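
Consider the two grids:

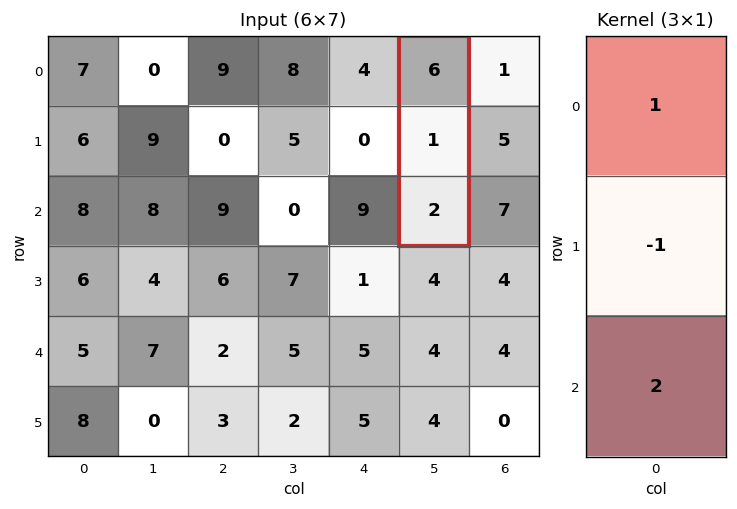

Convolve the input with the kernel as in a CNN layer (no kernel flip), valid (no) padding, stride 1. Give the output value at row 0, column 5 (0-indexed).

9

The receptive field on the input at this output position is [6 / 1 / 2]. Elementwise product with the kernel and sum: 6·1 + 1·-1 + 2·2.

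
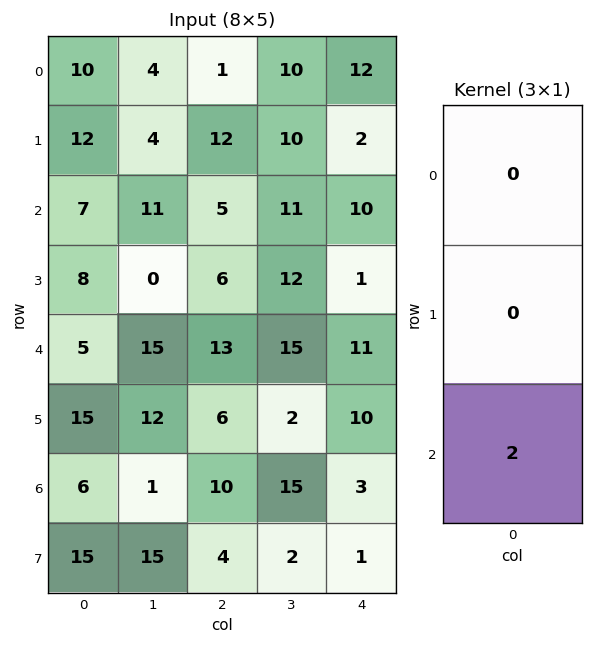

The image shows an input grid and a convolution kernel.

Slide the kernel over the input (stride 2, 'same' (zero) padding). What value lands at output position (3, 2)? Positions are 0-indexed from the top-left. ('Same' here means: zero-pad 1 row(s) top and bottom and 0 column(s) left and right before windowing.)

The receptive field on the zero-padded input at this output position is [10 / 3 / 1]. Elementwise product with the kernel and sum: 1·2.

2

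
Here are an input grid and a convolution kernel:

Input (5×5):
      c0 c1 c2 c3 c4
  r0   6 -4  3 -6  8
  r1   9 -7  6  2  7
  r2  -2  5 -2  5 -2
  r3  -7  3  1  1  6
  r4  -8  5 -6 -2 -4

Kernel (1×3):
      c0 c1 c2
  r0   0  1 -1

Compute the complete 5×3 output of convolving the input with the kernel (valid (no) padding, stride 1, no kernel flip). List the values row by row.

-7 9 -14
-13 4 -5
7 -7 7
2 0 -5
11 -4 2

Output[0,0]: The receptive field on the input at this output position is [6 -4 3]. Elementwise product with the kernel and sum: -4·1 + 3·-1.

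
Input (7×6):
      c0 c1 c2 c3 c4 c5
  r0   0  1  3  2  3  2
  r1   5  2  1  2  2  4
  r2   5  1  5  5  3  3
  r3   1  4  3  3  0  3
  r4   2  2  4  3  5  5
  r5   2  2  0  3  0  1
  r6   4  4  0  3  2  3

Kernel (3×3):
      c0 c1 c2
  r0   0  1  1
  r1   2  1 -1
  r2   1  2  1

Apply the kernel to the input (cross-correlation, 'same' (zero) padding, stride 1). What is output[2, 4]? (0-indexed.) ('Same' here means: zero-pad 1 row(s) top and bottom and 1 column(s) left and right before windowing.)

The receptive field on the zero-padded input at this output position is [2 2 4 / 5 3 3 / 3 0 3]. Elementwise product with the kernel and sum: 2·1 + 4·1 + 5·2 + 3·1 + 3·-1 + 3·1 + 0·2 + 3·1.

22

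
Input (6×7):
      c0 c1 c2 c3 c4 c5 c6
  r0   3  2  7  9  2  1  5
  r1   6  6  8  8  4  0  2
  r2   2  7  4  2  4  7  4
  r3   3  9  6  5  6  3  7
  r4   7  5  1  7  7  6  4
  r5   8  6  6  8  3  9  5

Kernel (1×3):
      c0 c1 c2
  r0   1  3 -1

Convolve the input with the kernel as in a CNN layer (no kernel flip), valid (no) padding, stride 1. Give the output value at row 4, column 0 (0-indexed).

21

The receptive field on the input at this output position is [7 5 1]. Elementwise product with the kernel and sum: 7·1 + 5·3 + 1·-1.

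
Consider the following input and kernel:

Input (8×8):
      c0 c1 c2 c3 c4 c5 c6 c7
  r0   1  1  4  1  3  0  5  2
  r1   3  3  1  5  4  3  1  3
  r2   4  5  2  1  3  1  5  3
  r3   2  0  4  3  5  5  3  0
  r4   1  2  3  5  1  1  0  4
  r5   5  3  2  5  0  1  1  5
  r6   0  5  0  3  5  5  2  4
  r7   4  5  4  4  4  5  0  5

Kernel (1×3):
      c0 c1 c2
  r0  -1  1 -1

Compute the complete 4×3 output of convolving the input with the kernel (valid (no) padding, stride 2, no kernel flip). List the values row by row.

-4 -6 -8
-1 -4 -7
-2 1 0
5 -2 -2

Output[0,0]: The receptive field on the input at this output position is [1 1 4]. Elementwise product with the kernel and sum: 1·-1 + 1·1 + 4·-1.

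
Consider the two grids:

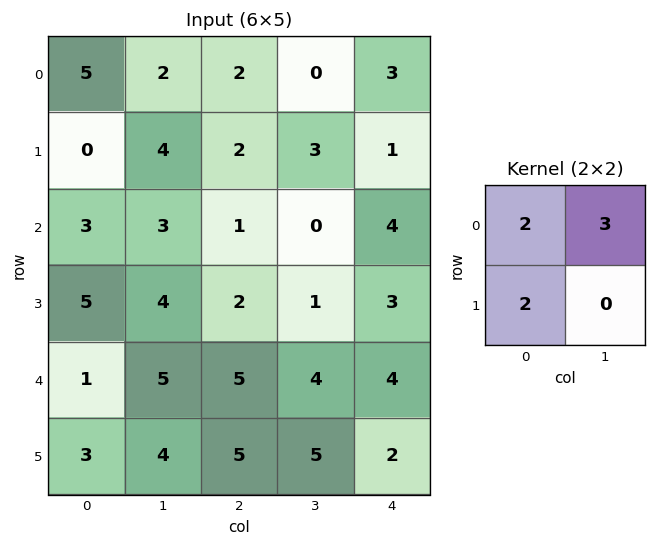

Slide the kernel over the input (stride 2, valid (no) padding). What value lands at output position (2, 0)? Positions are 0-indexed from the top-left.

The receptive field on the input at this output position is [1 5 / 3 4]. Elementwise product with the kernel and sum: 1·2 + 5·3 + 3·2.

23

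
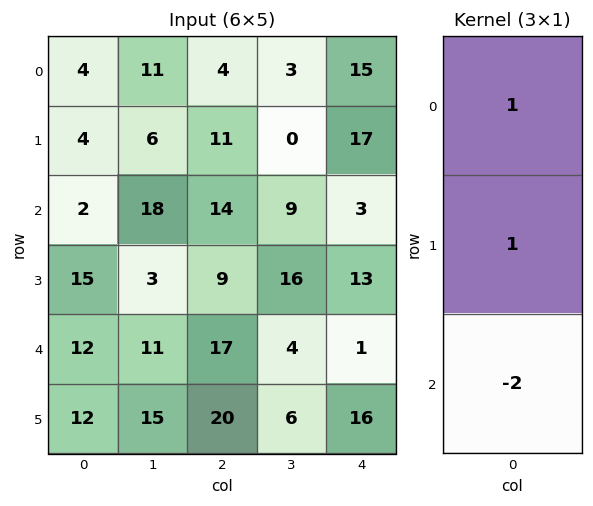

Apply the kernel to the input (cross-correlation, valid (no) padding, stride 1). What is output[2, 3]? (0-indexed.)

17

The receptive field on the input at this output position is [9 / 16 / 4]. Elementwise product with the kernel and sum: 9·1 + 16·1 + 4·-2.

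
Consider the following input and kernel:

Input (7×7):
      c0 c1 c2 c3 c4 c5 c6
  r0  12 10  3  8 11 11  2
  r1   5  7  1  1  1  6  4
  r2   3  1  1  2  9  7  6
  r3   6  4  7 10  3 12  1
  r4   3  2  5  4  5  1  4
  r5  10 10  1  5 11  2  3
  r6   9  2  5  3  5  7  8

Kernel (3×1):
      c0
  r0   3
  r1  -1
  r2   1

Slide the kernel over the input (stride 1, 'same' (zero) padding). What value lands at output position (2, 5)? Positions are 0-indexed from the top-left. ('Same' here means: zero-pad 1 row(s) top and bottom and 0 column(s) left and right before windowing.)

23

The receptive field on the zero-padded input at this output position is [6 / 7 / 12]. Elementwise product with the kernel and sum: 6·3 + 7·-1 + 12·1.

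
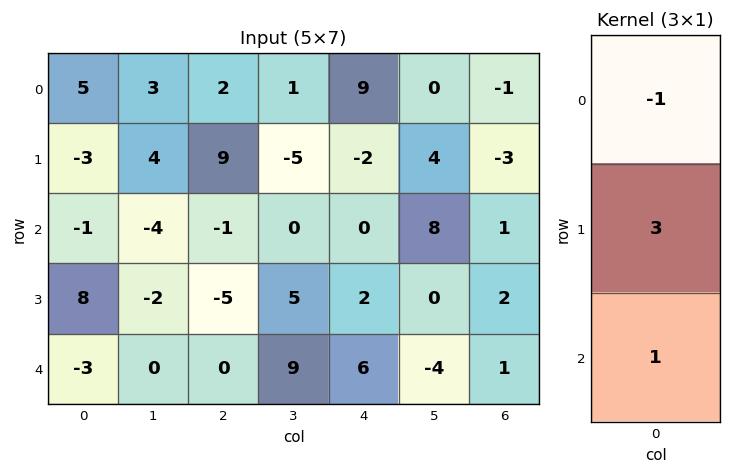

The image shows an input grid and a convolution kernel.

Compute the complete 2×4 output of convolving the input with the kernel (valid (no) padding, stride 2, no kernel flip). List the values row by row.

-15 24 -15 -7
22 -14 12 6

Output[0,0]: The receptive field on the input at this output position is [5 / -3 / -1]. Elementwise product with the kernel and sum: 5·-1 + -3·3 + -1·1.
Output[0,1]: The receptive field on the input at this output position is [2 / 9 / -1]. Elementwise product with the kernel and sum: 2·-1 + 9·3 + -1·1.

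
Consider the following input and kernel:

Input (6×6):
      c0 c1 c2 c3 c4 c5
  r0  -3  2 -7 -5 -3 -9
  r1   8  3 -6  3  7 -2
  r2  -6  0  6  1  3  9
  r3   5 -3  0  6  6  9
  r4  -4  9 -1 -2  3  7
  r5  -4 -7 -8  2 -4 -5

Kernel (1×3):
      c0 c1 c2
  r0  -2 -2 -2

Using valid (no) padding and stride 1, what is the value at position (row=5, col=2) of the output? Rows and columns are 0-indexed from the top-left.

The receptive field on the input at this output position is [-8 2 -4]. Elementwise product with the kernel and sum: -8·-2 + 2·-2 + -4·-2.

20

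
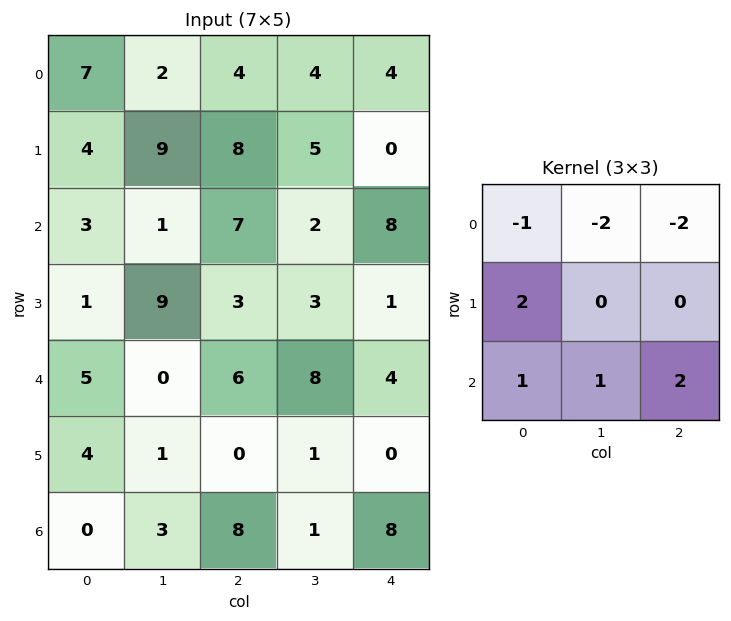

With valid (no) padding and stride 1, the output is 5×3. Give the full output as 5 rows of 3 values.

Output[0,0]: The receptive field on the input at this output position is [7 2 4 / 4 9 8 / 3 1 7]. Elementwise product with the kernel and sum: 7·-1 + 2·-2 + 4·-2 + 4·2 + 3·1 + 1·1 + 7·2.

7 12 21
-16 -15 4
0 21 1
-10 -18 2
10 -13 -5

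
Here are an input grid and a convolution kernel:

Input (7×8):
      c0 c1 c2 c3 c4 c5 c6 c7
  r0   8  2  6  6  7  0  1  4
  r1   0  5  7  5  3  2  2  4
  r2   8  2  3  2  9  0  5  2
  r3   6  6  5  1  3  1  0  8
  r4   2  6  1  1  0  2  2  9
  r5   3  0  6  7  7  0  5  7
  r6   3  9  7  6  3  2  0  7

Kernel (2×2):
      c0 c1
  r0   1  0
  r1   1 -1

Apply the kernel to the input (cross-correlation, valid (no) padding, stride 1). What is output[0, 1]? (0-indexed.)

The receptive field on the input at this output position is [2 6 / 5 7]. Elementwise product with the kernel and sum: 2·1 + 5·1 + 7·-1.

0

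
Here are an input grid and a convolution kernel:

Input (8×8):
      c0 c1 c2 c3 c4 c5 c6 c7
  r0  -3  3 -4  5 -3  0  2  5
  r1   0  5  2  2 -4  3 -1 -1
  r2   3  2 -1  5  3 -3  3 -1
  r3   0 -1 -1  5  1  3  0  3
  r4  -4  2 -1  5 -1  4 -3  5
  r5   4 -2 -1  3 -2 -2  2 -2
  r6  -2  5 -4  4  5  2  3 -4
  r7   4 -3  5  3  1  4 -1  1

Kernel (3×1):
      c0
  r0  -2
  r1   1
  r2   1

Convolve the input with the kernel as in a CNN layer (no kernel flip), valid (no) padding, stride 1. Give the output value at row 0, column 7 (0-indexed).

The receptive field on the input at this output position is [5 / -1 / -1]. Elementwise product with the kernel and sum: 5·-2 + -1·1 + -1·1.

-12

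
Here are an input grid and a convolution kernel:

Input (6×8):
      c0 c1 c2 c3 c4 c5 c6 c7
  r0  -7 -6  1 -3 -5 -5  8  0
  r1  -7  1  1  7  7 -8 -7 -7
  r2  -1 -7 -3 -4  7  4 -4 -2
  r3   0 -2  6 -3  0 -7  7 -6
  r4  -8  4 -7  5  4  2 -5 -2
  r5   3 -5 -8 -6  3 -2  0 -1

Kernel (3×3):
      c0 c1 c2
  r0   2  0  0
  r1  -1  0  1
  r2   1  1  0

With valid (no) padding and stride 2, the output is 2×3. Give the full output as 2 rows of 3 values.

Output[0,0]: The receptive field on the input at this output position is [-7 -6 1 / -7 1 1 / -1 -7 -3]. Elementwise product with the kernel and sum: -7·2 + -7·-1 + 1·1 + -1·1 + -7·1.
Output[0,1]: The receptive field on the input at this output position is [1 -3 -5 / 1 7 7 / -3 -4 7]. Elementwise product with the kernel and sum: 1·2 + 1·-1 + 7·1 + -3·1 + -4·1.

-14 1 -13
0 -14 27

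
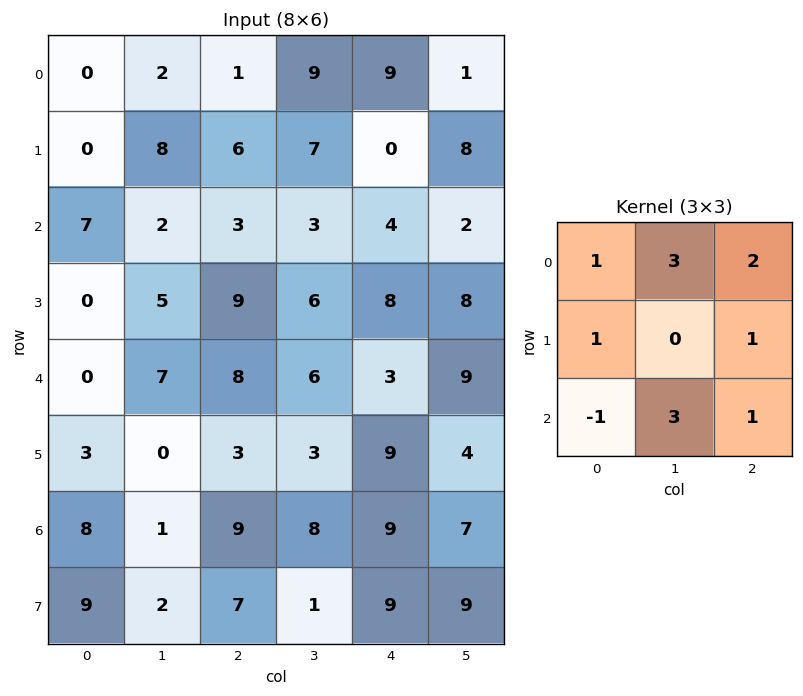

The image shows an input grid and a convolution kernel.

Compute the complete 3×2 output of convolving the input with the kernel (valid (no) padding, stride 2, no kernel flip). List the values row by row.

16 62
57 50
47 68

Output[0,0]: The receptive field on the input at this output position is [0 2 1 / 0 8 6 / 7 2 3]. Elementwise product with the kernel and sum: 0·1 + 2·3 + 1·2 + 0·1 + 6·1 + 7·-1 + 2·3 + 3·1.
Output[0,1]: The receptive field on the input at this output position is [1 9 9 / 6 7 0 / 3 3 4]. Elementwise product with the kernel and sum: 1·1 + 9·3 + 9·2 + 6·1 + 0·1 + 3·-1 + 3·3 + 4·1.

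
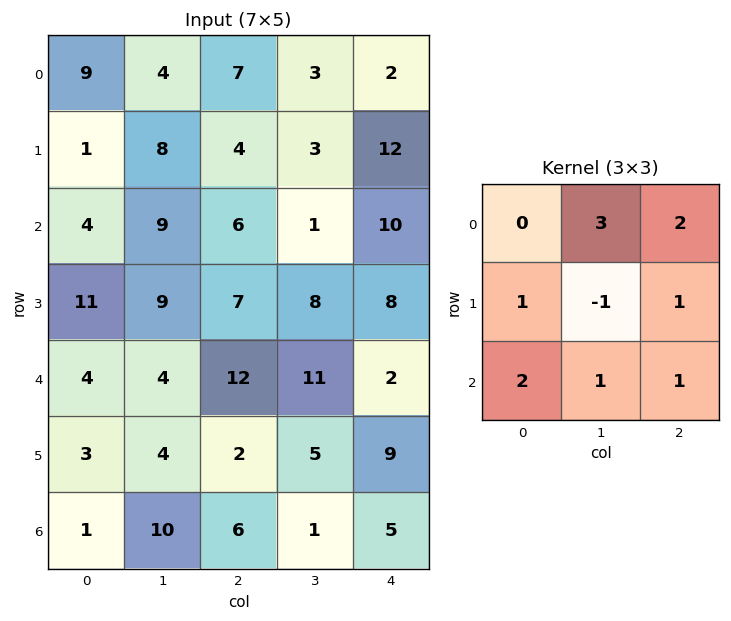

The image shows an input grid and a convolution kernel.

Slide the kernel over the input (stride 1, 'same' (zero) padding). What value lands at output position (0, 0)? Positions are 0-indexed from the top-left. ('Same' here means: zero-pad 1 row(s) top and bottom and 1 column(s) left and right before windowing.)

The receptive field on the zero-padded input at this output position is [0 0 0 / 0 9 4 / 0 1 8]. Elementwise product with the kernel and sum: 0·3 + 0·2 + 0·1 + 9·-1 + 4·1 + 0·2 + 1·1 + 8·1.

4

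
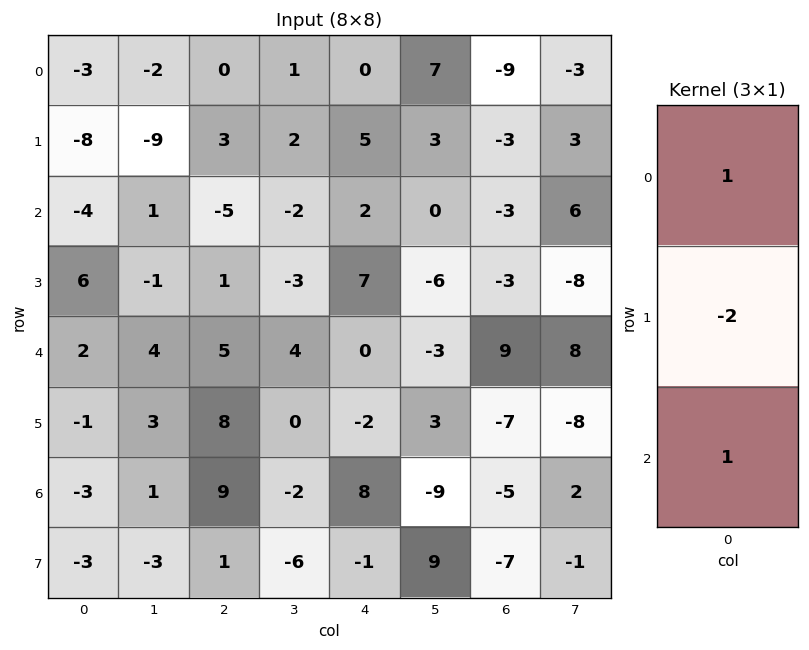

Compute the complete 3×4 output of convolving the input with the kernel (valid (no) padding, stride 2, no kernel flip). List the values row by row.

Output[0,0]: The receptive field on the input at this output position is [-3 / -8 / -4]. Elementwise product with the kernel and sum: -3·1 + -8·-2 + -4·1.
Output[0,1]: The receptive field on the input at this output position is [0 / 3 / -5]. Elementwise product with the kernel and sum: 0·1 + 3·-2 + -5·1.

9 -11 -8 -6
-14 -2 -12 12
1 -2 12 18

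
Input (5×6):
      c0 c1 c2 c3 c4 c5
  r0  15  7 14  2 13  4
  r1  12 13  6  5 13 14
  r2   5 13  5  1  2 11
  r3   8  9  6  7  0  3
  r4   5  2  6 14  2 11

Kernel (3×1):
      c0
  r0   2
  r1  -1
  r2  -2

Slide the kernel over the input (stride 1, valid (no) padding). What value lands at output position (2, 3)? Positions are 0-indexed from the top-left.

The receptive field on the input at this output position is [1 / 7 / 14]. Elementwise product with the kernel and sum: 1·2 + 7·-1 + 14·-2.

-33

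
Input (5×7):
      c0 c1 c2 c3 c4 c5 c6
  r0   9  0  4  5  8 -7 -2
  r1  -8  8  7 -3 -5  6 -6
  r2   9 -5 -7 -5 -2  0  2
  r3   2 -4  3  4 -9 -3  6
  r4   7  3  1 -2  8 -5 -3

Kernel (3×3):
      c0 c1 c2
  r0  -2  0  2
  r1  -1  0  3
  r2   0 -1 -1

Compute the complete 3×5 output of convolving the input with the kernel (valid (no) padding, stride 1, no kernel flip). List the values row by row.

31 5 -7 -1 -35
1 -39 -18 35 3
-29 17 -26 -6 43

Output[0,0]: The receptive field on the input at this output position is [9 0 4 / -8 8 7 / 9 -5 -7]. Elementwise product with the kernel and sum: 9·-2 + 4·2 + -8·-1 + 7·3 + -5·-1 + -7·-1.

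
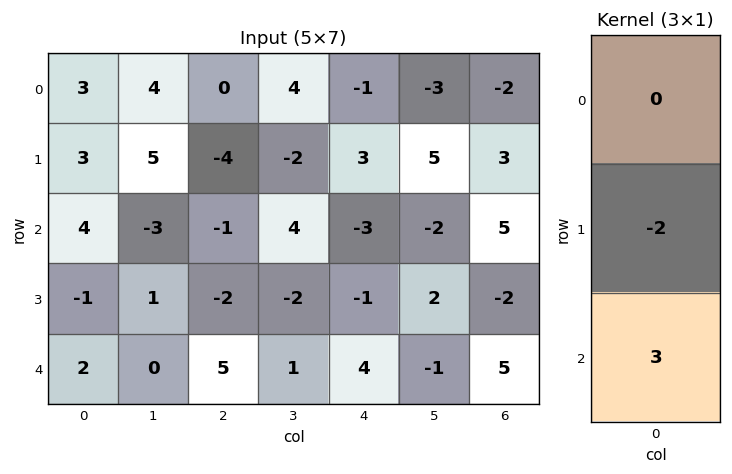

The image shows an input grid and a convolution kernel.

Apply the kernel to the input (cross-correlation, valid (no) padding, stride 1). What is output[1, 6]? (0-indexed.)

The receptive field on the input at this output position is [3 / 5 / -2]. Elementwise product with the kernel and sum: 5·-2 + -2·3.

-16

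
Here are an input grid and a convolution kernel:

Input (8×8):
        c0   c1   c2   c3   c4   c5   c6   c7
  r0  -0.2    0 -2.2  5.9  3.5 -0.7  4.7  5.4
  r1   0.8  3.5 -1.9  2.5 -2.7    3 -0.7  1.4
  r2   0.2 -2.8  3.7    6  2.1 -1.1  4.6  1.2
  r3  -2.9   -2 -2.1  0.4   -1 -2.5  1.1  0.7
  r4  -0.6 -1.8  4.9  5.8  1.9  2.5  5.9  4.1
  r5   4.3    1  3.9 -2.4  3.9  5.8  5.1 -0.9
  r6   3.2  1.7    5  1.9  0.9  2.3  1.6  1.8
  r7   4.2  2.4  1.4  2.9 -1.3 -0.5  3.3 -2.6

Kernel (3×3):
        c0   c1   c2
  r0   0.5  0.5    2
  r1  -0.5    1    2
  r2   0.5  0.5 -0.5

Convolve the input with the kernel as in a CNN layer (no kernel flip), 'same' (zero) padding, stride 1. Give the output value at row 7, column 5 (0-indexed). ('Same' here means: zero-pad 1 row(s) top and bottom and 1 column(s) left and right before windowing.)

The receptive field on the zero-padded input at this output position is [0.9 2.3 1.6 / -1.3 -0.5 3.3 / 0 0 0]. Elementwise product with the kernel and sum: 0.9·0.5 + 2.3·0.5 + 1.6·2 + -1.3·-0.5 + -0.5·1 + 3.3·2 + 0·0.5 + 0·0.5 + 0·-0.5.

11.55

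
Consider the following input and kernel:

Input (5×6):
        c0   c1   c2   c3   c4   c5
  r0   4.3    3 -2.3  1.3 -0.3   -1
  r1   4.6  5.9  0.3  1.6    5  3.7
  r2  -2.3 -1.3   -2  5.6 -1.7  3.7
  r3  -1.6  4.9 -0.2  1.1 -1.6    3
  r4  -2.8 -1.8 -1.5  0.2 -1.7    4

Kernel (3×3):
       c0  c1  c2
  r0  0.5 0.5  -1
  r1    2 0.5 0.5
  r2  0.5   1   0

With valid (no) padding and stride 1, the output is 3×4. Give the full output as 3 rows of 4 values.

Output[0,0]: The receptive field on the input at this output position is [4.3 3 -2.3 / 4.6 5.9 0.3 / -2.3 -1.3 -2]. Elementwise product with the kernel and sum: 4.3·0.5 + 3·0.5 + -2.3·-1 + 4.6·2 + 5.9·0.5 + 0.3·0.5 + -2.3·0.5 + -1.3·1.

15.8 9.15 8.3 10.15
2.8 2.95 -5.1 10.75
-3.85 0.6 2.3 -0.45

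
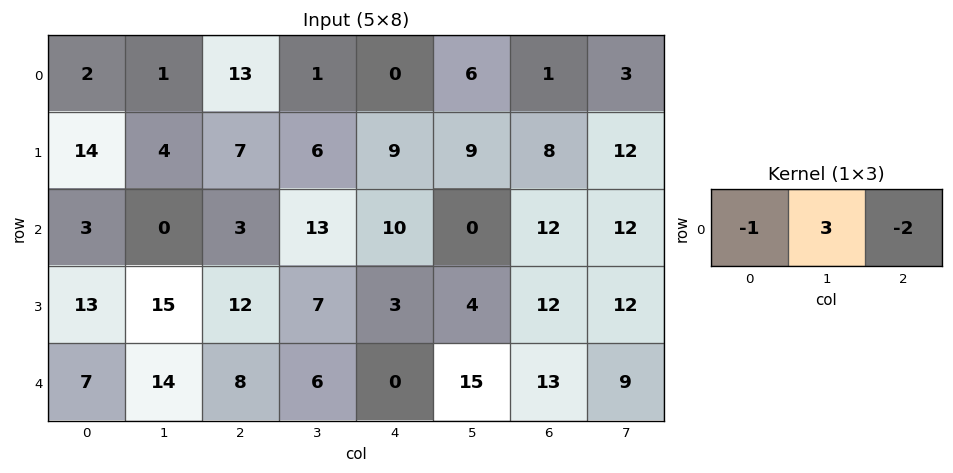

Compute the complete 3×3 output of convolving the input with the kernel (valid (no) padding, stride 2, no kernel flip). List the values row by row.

-25 -10 16
-9 16 -34
19 10 19

Output[0,0]: The receptive field on the input at this output position is [2 1 13]. Elementwise product with the kernel and sum: 2·-1 + 1·3 + 13·-2.
Output[0,1]: The receptive field on the input at this output position is [13 1 0]. Elementwise product with the kernel and sum: 13·-1 + 1·3 + 0·-2.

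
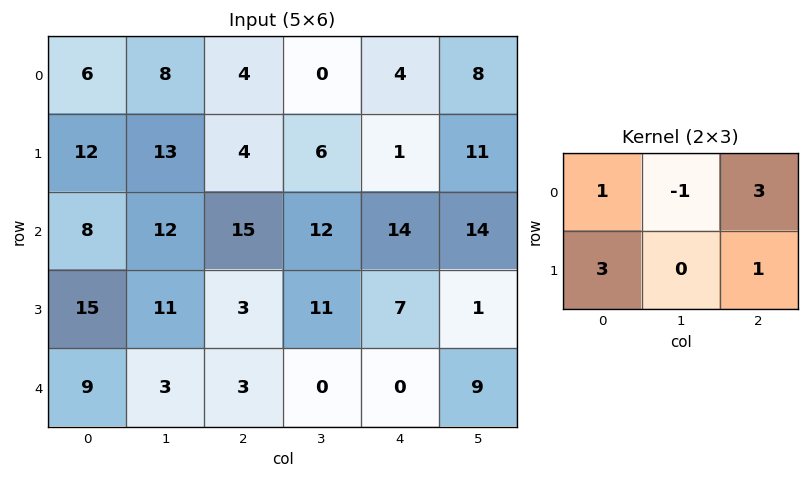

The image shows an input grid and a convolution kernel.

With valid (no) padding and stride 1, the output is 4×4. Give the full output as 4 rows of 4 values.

Output[0,0]: The receptive field on the input at this output position is [6 8 4 / 12 13 4]. Elementwise product with the kernel and sum: 6·1 + 8·-1 + 4·3 + 12·3 + 4·1.
Output[0,1]: The receptive field on the input at this output position is [8 4 0 / 13 4 6]. Elementwise product with the kernel and sum: 8·1 + 4·-1 + 0·3 + 13·3 + 6·1.

50 49 29 49
50 75 60 88
89 77 61 74
43 50 22 16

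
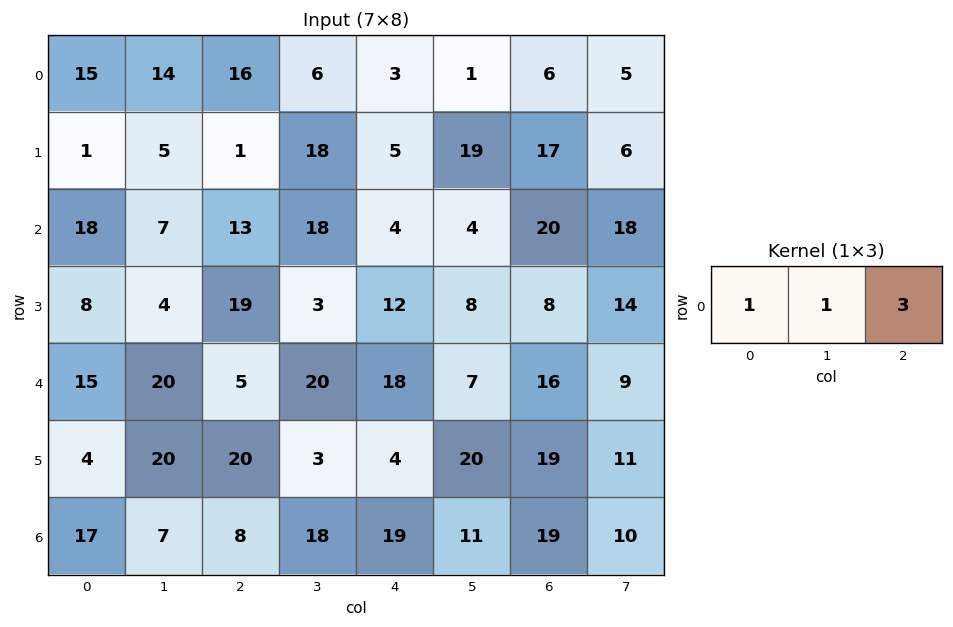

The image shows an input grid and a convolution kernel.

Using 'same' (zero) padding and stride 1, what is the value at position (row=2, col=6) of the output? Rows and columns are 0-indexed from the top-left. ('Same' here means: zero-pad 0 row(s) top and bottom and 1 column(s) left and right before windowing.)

The receptive field on the zero-padded input at this output position is [4 20 18]. Elementwise product with the kernel and sum: 4·1 + 20·1 + 18·3.

78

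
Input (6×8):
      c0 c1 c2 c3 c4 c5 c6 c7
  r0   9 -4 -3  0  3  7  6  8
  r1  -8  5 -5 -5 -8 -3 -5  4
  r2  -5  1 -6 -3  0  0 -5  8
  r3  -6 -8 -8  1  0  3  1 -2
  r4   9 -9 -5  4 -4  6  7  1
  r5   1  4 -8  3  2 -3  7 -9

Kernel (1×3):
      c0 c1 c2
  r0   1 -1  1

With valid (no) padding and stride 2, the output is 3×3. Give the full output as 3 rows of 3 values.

Output[0,0]: The receptive field on the input at this output position is [9 -4 -3]. Elementwise product with the kernel and sum: 9·1 + -4·-1 + -3·1.

10 0 2
-12 -3 -5
13 -13 -3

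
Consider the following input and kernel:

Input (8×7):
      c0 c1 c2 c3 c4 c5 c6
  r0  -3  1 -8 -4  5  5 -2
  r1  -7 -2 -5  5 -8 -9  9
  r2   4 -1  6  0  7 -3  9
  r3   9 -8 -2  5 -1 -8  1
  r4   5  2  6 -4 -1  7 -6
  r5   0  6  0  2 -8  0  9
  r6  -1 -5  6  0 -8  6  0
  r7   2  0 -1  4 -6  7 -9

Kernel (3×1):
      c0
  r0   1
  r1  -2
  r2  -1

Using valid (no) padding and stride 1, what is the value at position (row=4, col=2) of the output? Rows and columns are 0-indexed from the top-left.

The receptive field on the input at this output position is [6 / 0 / 6]. Elementwise product with the kernel and sum: 6·1 + 0·-2 + 6·-1.

0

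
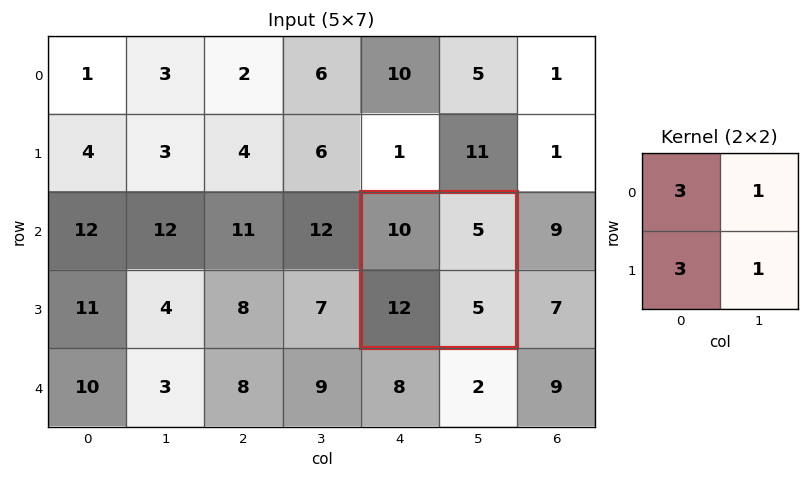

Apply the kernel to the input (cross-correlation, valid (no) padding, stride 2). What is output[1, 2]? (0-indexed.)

The receptive field on the input at this output position is [10 5 / 12 5]. Elementwise product with the kernel and sum: 10·3 + 5·1 + 12·3 + 5·1.

76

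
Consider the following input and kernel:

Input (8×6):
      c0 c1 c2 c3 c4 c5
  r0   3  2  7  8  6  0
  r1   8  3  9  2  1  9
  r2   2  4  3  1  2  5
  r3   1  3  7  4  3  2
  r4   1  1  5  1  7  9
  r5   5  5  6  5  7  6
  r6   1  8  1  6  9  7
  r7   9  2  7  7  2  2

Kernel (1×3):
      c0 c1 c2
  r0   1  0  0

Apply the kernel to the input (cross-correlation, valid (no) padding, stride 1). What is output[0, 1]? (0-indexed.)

The receptive field on the input at this output position is [2 7 8]. Elementwise product with the kernel and sum: 2·1.

2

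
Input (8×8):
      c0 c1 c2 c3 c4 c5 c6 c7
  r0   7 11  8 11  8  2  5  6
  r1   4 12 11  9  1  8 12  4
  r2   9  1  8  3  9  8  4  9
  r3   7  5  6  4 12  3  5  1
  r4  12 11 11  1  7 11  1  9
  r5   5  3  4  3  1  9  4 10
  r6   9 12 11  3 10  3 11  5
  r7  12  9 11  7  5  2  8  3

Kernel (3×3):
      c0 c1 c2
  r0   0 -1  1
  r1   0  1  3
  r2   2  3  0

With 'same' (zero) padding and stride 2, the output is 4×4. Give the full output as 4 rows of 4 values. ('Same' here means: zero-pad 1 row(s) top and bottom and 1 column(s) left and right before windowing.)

52 98 35 75
41 43 84 44
58 30 40 54
79 70 56 60

Output[0,0]: The receptive field on the zero-padded input at this output position is [0 0 0 / 0 7 11 / 0 4 12]. Elementwise product with the kernel and sum: 0·-1 + 0·1 + 7·1 + 11·3 + 0·2 + 4·3.
Output[0,1]: The receptive field on the zero-padded input at this output position is [0 0 0 / 11 8 11 / 12 11 9]. Elementwise product with the kernel and sum: 0·-1 + 0·1 + 8·1 + 11·3 + 12·2 + 11·3.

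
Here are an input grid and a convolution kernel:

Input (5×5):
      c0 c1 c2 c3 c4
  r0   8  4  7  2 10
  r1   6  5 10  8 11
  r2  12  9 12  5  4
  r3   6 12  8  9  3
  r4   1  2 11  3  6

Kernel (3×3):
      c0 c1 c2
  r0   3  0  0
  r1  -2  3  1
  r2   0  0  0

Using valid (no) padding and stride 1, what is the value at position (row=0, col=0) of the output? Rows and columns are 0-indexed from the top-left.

The receptive field on the input at this output position is [8 4 7 / 6 5 10 / 12 9 12]. Elementwise product with the kernel and sum: 8·3 + 6·-2 + 5·3 + 10·1.

37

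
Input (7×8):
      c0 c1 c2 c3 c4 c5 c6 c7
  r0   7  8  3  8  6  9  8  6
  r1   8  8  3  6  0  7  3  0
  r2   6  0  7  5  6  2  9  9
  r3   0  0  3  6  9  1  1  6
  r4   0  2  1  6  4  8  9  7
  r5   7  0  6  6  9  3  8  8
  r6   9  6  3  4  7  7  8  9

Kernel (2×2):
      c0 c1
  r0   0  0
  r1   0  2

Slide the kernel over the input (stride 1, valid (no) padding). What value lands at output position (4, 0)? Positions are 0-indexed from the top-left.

0

The receptive field on the input at this output position is [0 2 / 7 0]. Elementwise product with the kernel and sum: 0·2.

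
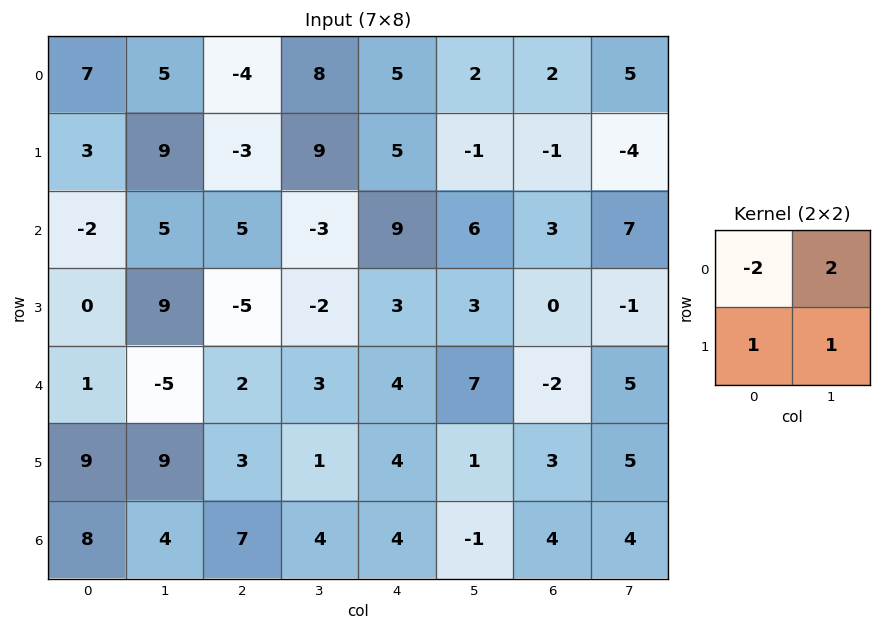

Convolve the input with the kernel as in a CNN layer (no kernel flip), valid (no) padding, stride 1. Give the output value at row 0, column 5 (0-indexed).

The receptive field on the input at this output position is [2 2 / -1 -1]. Elementwise product with the kernel and sum: 2·-2 + 2·2 + -1·1 + -1·1.

-2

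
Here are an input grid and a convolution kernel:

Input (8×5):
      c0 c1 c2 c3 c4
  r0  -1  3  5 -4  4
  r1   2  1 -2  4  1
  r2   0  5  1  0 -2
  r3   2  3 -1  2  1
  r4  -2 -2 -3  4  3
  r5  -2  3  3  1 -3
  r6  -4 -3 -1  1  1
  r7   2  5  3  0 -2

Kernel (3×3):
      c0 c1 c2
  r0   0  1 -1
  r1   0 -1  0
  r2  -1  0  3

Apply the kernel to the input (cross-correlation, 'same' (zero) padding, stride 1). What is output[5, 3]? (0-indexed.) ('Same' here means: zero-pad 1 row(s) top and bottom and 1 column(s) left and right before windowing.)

The receptive field on the zero-padded input at this output position is [-3 4 3 / 3 1 -3 / -1 1 1]. Elementwise product with the kernel and sum: 4·1 + 3·-1 + 1·-1 + -1·-1 + 1·3.

4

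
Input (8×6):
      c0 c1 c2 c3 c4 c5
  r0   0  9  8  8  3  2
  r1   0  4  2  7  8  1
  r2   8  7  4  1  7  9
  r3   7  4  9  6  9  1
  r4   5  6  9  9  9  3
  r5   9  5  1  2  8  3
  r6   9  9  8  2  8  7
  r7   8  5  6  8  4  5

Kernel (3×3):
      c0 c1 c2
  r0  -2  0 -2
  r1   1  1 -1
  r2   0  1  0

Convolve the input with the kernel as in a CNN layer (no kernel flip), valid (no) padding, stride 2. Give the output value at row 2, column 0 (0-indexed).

The receptive field on the input at this output position is [5 6 9 / 9 5 1 / 9 9 8]. Elementwise product with the kernel and sum: 5·-2 + 9·-2 + 9·1 + 5·1 + 1·-1 + 9·1.

-6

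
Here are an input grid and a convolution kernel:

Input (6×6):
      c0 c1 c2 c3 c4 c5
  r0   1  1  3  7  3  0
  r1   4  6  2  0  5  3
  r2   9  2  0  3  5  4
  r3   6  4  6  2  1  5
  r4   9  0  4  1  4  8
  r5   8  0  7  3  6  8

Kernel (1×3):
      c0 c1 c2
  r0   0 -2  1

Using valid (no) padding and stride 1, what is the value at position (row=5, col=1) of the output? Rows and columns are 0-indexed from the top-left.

The receptive field on the input at this output position is [0 7 3]. Elementwise product with the kernel and sum: 7·-2 + 3·1.

-11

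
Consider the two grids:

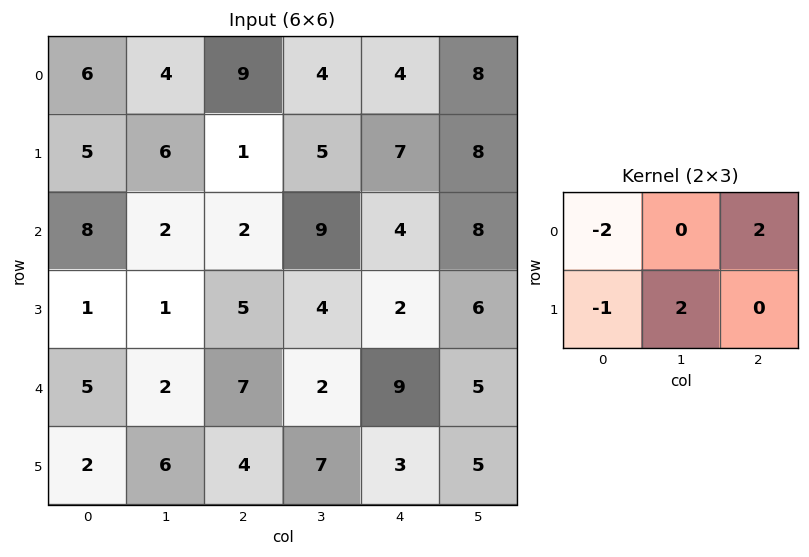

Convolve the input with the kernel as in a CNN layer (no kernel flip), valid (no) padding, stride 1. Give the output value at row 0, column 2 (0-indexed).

-1

The receptive field on the input at this output position is [9 4 4 / 1 5 7]. Elementwise product with the kernel and sum: 9·-2 + 4·2 + 1·-1 + 5·2.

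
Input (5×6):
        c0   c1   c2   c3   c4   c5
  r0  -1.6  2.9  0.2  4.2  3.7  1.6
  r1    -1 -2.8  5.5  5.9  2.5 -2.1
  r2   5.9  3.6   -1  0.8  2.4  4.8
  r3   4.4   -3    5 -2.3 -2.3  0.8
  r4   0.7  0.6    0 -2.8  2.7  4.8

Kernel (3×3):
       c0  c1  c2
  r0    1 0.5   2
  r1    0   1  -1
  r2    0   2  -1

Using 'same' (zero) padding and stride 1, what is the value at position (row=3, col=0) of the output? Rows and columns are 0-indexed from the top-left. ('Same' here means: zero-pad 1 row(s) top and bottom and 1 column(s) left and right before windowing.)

18.35

The receptive field on the zero-padded input at this output position is [0 5.9 3.6 / 0 4.4 -3 / 0 0.7 0.6]. Elementwise product with the kernel and sum: 0·1 + 5.9·0.5 + 3.6·2 + 4.4·1 + -3·-1 + 0.7·2 + 0.6·-1.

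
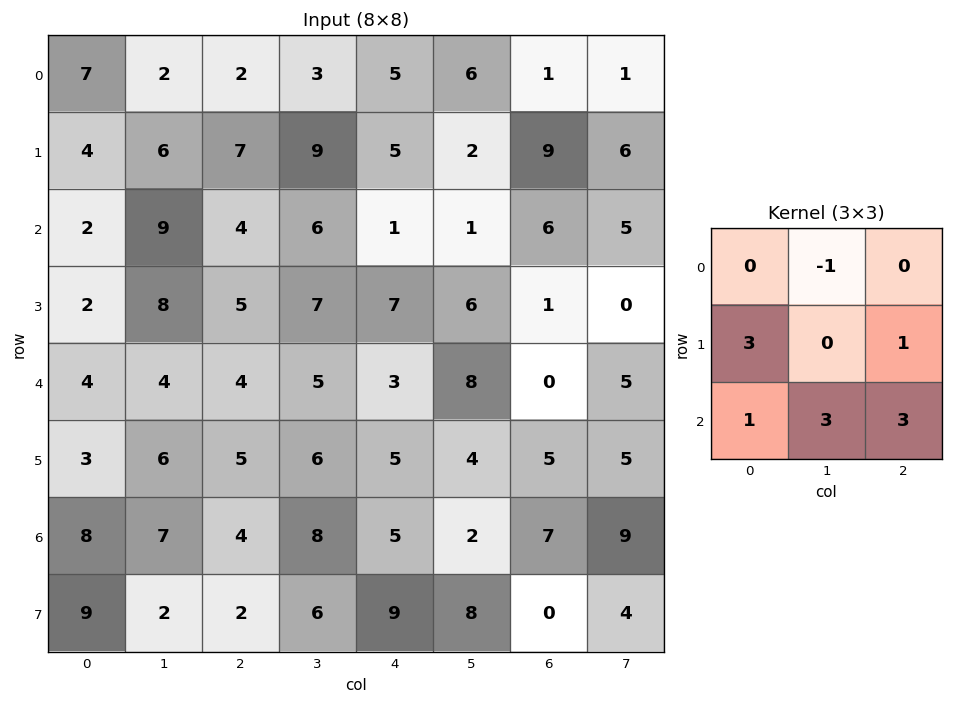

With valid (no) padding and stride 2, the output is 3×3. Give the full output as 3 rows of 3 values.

Output[0,0]: The receptive field on the input at this output position is [7 2 2 / 4 6 7 / 2 9 4]. Elementwise product with the kernel and sum: 2·-1 + 4·3 + 7·1 + 2·1 + 9·3 + 4·3.
Output[0,1]: The receptive field on the input at this output position is [2 3 5 / 7 9 5 / 4 6 1]. Elementwise product with the kernel and sum: 3·-1 + 7·3 + 5·1 + 4·1 + 6·3 + 1·3.

58 48 40
30 44 48
51 58 44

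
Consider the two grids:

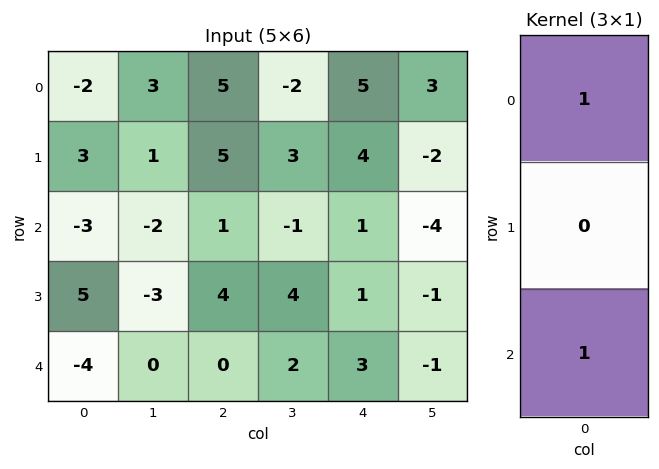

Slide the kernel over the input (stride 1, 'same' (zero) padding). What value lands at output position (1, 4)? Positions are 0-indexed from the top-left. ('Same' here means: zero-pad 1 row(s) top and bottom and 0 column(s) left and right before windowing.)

The receptive field on the zero-padded input at this output position is [5 / 4 / 1]. Elementwise product with the kernel and sum: 5·1 + 1·1.

6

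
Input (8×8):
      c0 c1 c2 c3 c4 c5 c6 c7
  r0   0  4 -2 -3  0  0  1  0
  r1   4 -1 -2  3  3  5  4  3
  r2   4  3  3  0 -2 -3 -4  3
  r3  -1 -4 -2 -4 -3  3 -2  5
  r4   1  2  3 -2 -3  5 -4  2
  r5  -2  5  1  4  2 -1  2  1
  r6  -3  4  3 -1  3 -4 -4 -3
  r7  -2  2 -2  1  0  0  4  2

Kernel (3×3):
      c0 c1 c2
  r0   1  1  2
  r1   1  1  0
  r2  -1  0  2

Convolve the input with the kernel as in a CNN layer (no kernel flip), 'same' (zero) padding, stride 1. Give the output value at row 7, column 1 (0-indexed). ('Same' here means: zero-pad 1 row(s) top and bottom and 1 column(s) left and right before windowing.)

The receptive field on the zero-padded input at this output position is [-3 4 3 / -2 2 -2 / 0 0 0]. Elementwise product with the kernel and sum: -3·1 + 4·1 + 3·2 + -2·1 + 2·1 + 0·-1 + 0·2.

7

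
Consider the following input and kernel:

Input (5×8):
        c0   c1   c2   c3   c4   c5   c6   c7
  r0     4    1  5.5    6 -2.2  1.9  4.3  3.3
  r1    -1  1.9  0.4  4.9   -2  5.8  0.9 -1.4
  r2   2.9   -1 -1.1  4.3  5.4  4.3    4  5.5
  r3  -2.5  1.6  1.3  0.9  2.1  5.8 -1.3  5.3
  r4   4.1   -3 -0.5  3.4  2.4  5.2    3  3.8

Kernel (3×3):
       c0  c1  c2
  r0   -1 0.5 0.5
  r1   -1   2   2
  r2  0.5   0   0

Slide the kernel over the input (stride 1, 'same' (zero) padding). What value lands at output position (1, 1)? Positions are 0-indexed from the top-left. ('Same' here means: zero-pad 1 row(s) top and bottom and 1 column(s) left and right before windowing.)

6.3

The receptive field on the zero-padded input at this output position is [4 1 5.5 / -1 1.9 0.4 / 2.9 -1 -1.1]. Elementwise product with the kernel and sum: 4·-1 + 1·0.5 + 5.5·0.5 + -1·-1 + 1.9·2 + 0.4·2 + 2.9·0.5.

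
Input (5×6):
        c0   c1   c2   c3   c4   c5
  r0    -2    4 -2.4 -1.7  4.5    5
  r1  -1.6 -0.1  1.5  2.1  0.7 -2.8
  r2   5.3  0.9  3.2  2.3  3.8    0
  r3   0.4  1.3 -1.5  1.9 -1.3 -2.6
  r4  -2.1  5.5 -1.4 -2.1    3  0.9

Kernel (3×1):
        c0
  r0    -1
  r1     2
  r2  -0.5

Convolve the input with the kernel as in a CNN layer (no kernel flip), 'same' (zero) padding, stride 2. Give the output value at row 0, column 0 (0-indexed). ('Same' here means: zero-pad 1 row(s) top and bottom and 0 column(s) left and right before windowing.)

-3.2

The receptive field on the zero-padded input at this output position is [0 / -2 / -1.6]. Elementwise product with the kernel and sum: 0·-1 + -2·2 + -1.6·-0.5.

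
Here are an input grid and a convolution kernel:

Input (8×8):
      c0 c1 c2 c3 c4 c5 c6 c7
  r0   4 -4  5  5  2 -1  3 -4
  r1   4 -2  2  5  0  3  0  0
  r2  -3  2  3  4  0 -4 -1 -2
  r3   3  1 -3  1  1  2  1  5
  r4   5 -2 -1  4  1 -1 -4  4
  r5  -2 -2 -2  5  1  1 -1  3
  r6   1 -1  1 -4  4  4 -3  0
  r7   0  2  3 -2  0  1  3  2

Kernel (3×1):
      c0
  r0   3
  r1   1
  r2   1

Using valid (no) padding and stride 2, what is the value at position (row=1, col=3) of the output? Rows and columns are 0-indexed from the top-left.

-6

The receptive field on the input at this output position is [-1 / 1 / -4]. Elementwise product with the kernel and sum: -1·3 + 1·1 + -4·1.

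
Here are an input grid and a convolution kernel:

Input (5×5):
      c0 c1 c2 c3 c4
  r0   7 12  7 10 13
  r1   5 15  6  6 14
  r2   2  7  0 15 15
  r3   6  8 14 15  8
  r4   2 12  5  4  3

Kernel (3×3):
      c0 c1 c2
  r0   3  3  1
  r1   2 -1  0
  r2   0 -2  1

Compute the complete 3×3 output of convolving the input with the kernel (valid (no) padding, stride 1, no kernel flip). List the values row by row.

45 106 55
61 70 13
12 32 68

Output[0,0]: The receptive field on the input at this output position is [7 12 7 / 5 15 6 / 2 7 0]. Elementwise product with the kernel and sum: 7·3 + 12·3 + 7·1 + 5·2 + 15·-1 + 7·-2 + 0·1.
Output[0,1]: The receptive field on the input at this output position is [12 7 10 / 15 6 6 / 7 0 15]. Elementwise product with the kernel and sum: 12·3 + 7·3 + 10·1 + 15·2 + 6·-1 + 0·-2 + 15·1.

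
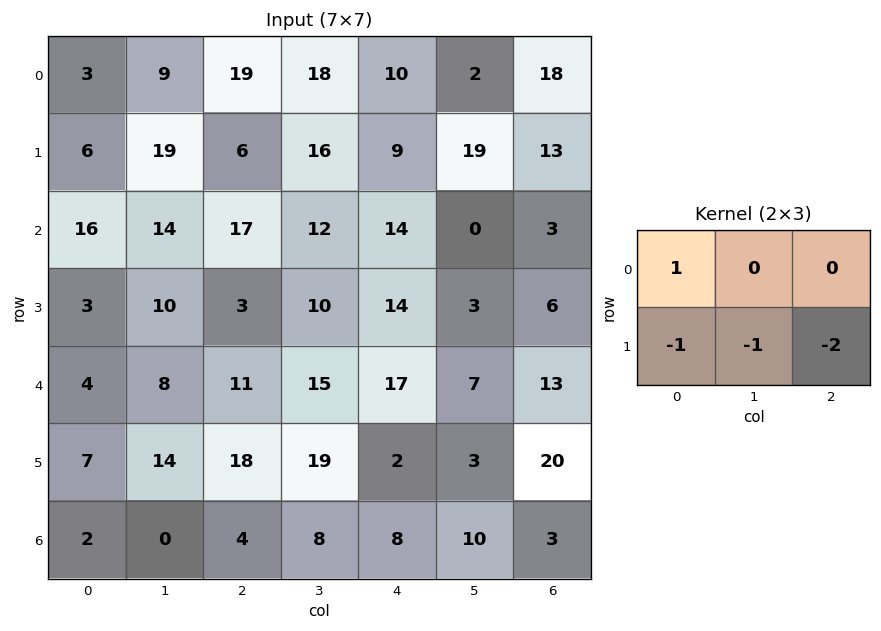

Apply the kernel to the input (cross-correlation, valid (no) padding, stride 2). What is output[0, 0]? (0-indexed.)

-34

The receptive field on the input at this output position is [3 9 19 / 6 19 6]. Elementwise product with the kernel and sum: 3·1 + 6·-1 + 19·-1 + 6·-2.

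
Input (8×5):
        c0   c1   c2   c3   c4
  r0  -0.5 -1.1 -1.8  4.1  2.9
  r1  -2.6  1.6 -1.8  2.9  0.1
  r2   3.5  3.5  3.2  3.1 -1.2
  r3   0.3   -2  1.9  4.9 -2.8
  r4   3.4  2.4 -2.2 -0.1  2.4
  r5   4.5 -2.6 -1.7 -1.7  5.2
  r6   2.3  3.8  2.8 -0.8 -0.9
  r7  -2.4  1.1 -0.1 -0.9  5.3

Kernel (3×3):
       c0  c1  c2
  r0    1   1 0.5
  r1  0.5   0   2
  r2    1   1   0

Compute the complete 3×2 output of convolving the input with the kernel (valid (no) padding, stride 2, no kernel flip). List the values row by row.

-0.4 9.35
18.35 -1.25
9.65 10.45

Output[0,0]: The receptive field on the input at this output position is [-0.5 -1.1 -1.8 / -2.6 1.6 -1.8 / 3.5 3.5 3.2]. Elementwise product with the kernel and sum: -0.5·1 + -1.1·1 + -1.8·0.5 + -2.6·0.5 + -1.8·2 + 3.5·1 + 3.5·1.
Output[0,1]: The receptive field on the input at this output position is [-1.8 4.1 2.9 / -1.8 2.9 0.1 / 3.2 3.1 -1.2]. Elementwise product with the kernel and sum: -1.8·1 + 4.1·1 + 2.9·0.5 + -1.8·0.5 + 0.1·2 + 3.2·1 + 3.1·1.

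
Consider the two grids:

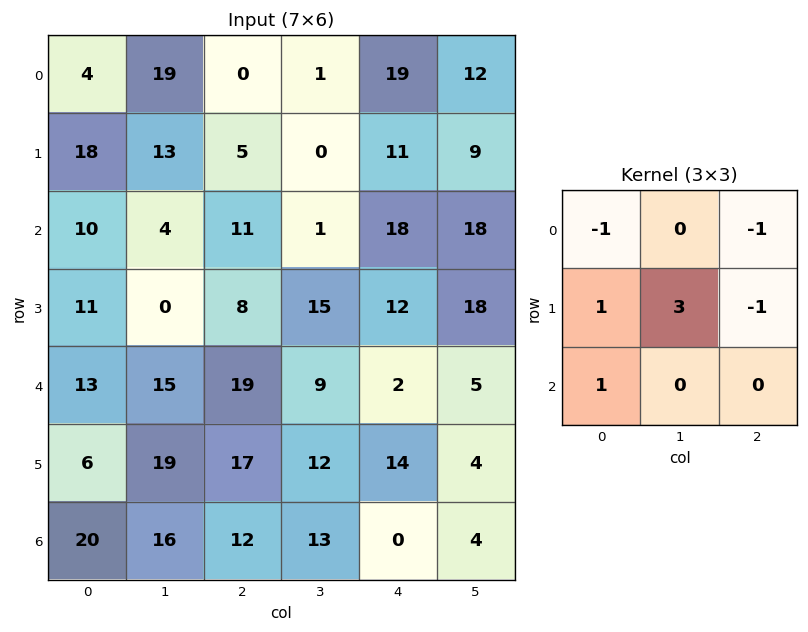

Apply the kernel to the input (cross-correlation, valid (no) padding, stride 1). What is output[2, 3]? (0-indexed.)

23

The receptive field on the input at this output position is [1 18 18 / 15 12 18 / 9 2 5]. Elementwise product with the kernel and sum: 1·-1 + 18·-1 + 15·1 + 12·3 + 18·-1 + 9·1.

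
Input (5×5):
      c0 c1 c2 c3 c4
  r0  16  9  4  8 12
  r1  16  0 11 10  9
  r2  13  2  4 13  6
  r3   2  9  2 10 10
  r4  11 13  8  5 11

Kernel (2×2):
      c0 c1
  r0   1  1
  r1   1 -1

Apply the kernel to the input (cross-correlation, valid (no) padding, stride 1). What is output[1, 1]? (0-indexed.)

9

The receptive field on the input at this output position is [0 11 / 2 4]. Elementwise product with the kernel and sum: 0·1 + 11·1 + 2·1 + 4·-1.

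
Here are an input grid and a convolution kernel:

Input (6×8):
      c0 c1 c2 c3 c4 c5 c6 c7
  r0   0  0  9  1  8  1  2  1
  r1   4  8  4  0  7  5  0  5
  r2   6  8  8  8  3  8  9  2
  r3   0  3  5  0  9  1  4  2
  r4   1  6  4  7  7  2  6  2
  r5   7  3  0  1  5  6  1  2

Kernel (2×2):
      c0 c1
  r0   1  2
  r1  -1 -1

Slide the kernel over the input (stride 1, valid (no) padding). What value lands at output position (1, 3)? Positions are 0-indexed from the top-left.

3

The receptive field on the input at this output position is [0 7 / 8 3]. Elementwise product with the kernel and sum: 0·1 + 7·2 + 8·-1 + 3·-1.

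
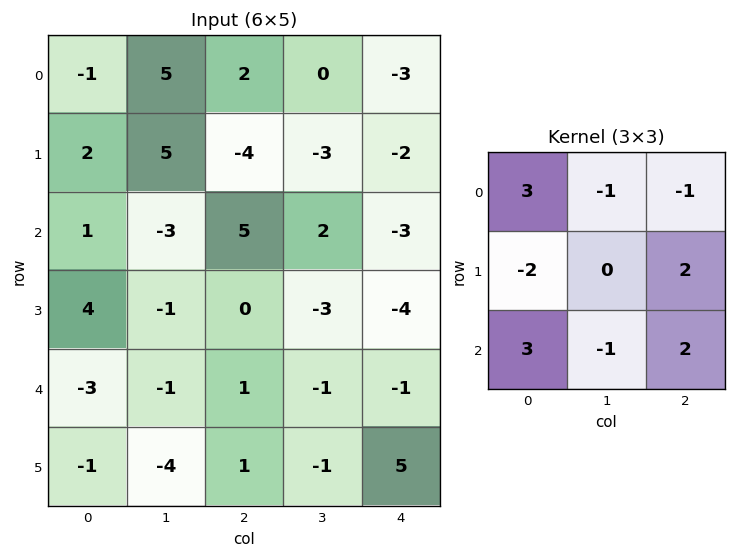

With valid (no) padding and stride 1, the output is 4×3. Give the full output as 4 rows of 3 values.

-6 -13 20
26 23 -28
-13 -26 10
24 -15 17

Output[0,0]: The receptive field on the input at this output position is [-1 5 2 / 2 5 -4 / 1 -3 5]. Elementwise product with the kernel and sum: -1·3 + 5·-1 + 2·-1 + 2·-2 + -4·2 + 1·3 + -3·-1 + 5·2.
Output[0,1]: The receptive field on the input at this output position is [5 2 0 / 5 -4 -3 / -3 5 2]. Elementwise product with the kernel and sum: 5·3 + 2·-1 + 0·-1 + 5·-2 + -3·2 + -3·3 + 5·-1 + 2·2.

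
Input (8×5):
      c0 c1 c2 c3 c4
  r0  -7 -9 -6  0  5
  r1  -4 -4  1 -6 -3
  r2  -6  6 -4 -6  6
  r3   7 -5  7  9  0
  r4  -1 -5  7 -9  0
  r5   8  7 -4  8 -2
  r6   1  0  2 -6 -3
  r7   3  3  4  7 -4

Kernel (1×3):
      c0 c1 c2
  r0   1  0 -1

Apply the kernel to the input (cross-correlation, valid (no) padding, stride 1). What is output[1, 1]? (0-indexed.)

The receptive field on the input at this output position is [-4 1 -6]. Elementwise product with the kernel and sum: -4·1 + -6·-1.

2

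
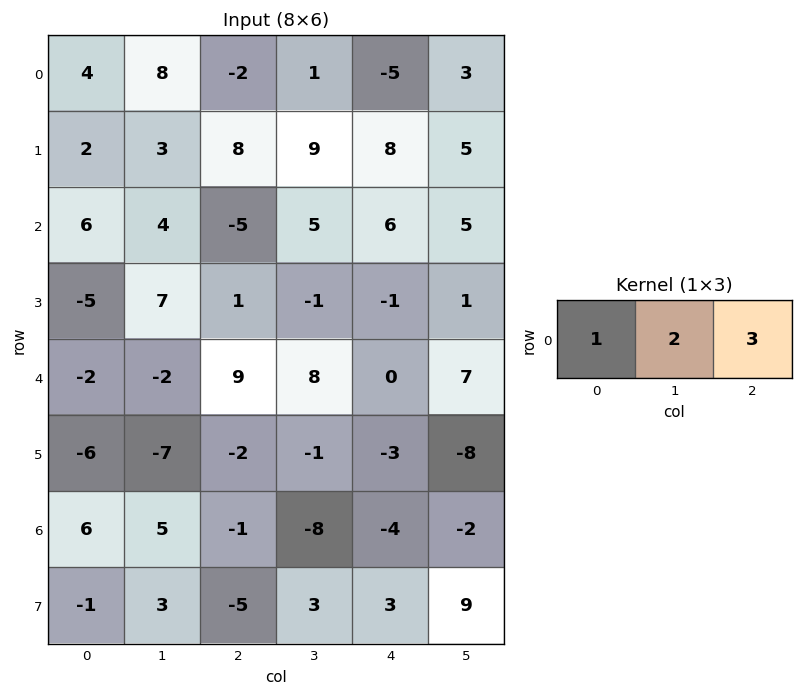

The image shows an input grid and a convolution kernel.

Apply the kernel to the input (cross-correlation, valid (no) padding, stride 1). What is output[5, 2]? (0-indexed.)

-13

The receptive field on the input at this output position is [-2 -1 -3]. Elementwise product with the kernel and sum: -2·1 + -1·2 + -3·3.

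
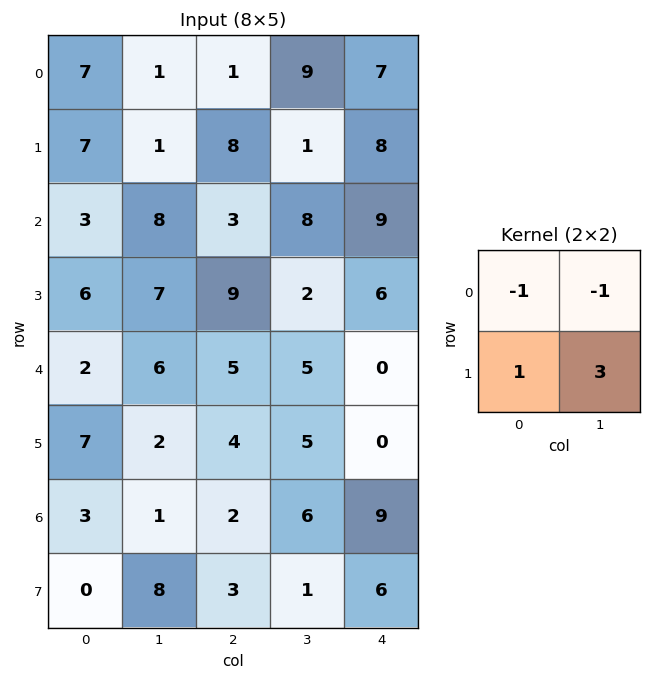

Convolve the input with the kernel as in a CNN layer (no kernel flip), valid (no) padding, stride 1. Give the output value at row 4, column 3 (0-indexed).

The receptive field on the input at this output position is [5 0 / 5 0]. Elementwise product with the kernel and sum: 5·-1 + 0·-1 + 5·1 + 0·3.

0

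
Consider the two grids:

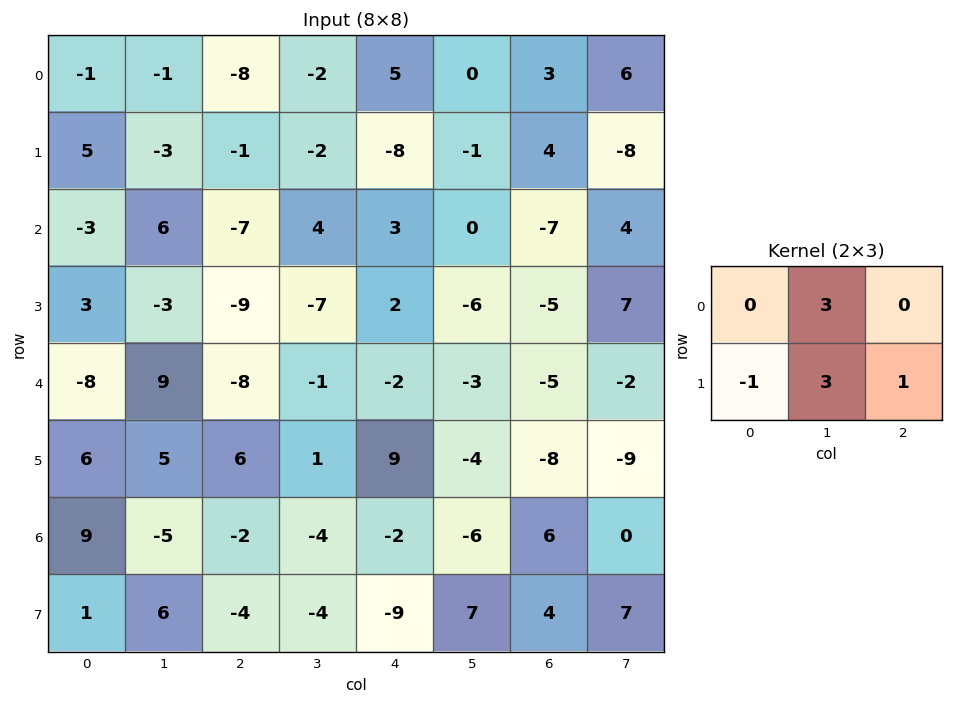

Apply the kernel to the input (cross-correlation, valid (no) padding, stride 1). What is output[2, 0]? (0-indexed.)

-3

The receptive field on the input at this output position is [-3 6 -7 / 3 -3 -9]. Elementwise product with the kernel and sum: 6·3 + 3·-1 + -3·3 + -9·1.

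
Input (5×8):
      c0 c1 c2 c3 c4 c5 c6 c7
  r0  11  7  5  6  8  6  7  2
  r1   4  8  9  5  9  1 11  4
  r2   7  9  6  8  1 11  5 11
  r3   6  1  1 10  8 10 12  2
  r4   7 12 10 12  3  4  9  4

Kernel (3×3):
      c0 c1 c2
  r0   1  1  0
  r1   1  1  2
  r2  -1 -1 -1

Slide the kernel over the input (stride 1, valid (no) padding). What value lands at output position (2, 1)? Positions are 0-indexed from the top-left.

3

The receptive field on the input at this output position is [9 6 8 / 1 1 10 / 12 10 12]. Elementwise product with the kernel and sum: 9·1 + 6·1 + 1·1 + 1·1 + 10·2 + 12·-1 + 10·-1 + 12·-1.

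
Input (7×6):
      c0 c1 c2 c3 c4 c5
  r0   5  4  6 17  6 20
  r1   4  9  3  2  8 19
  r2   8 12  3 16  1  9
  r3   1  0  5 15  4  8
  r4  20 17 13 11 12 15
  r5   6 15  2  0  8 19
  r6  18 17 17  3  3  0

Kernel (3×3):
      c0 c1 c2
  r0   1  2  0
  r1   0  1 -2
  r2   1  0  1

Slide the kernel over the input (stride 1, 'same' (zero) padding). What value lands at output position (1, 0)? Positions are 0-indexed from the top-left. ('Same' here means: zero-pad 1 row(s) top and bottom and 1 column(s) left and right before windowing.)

8

The receptive field on the zero-padded input at this output position is [0 5 4 / 0 4 9 / 0 8 12]. Elementwise product with the kernel and sum: 0·1 + 5·2 + 4·1 + 9·-2 + 0·1 + 12·1.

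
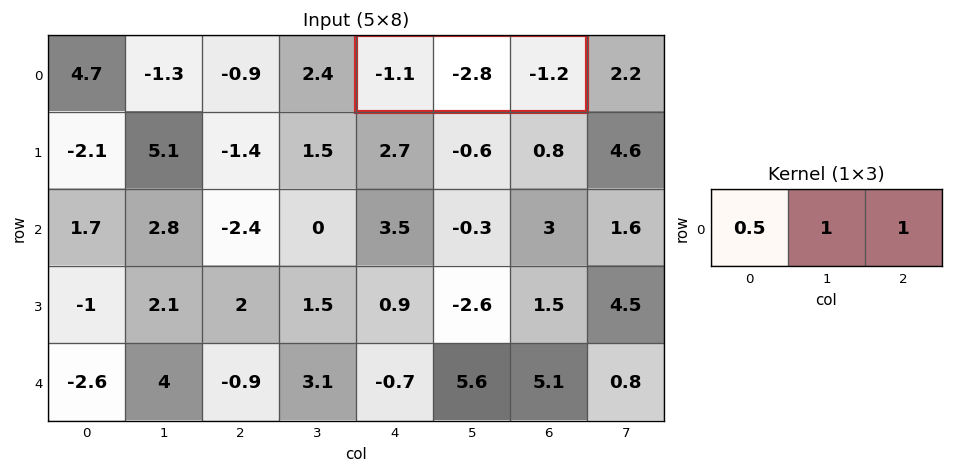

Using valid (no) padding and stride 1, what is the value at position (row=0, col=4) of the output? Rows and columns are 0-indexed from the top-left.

The receptive field on the input at this output position is [-1.1 -2.8 -1.2]. Elementwise product with the kernel and sum: -1.1·0.5 + -2.8·1 + -1.2·1.

-4.55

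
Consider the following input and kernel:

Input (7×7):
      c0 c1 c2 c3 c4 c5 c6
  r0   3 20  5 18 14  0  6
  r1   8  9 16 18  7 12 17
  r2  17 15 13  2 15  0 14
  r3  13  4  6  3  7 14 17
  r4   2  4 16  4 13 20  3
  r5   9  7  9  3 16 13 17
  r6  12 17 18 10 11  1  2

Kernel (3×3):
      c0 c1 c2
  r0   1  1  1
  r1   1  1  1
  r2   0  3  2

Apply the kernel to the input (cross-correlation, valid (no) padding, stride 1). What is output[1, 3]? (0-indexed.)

The receptive field on the input at this output position is [18 7 12 / 2 15 0 / 3 7 14]. Elementwise product with the kernel and sum: 18·1 + 7·1 + 12·1 + 2·1 + 15·1 + 0·1 + 7·3 + 14·2.

103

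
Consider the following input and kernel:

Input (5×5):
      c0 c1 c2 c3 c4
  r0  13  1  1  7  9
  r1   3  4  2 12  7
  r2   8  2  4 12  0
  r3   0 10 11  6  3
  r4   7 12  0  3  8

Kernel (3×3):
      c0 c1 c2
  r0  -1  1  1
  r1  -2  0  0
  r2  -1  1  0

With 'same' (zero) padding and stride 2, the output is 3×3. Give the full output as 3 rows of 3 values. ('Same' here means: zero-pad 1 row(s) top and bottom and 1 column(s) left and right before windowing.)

Output[0,0]: The receptive field on the zero-padded input at this output position is [0 0 0 / 0 13 1 / 0 3 4]. Elementwise product with the kernel and sum: 0·-1 + 0·1 + 0·1 + 0·-2 + 0·-1 + 3·1.
Output[0,1]: The receptive field on the zero-padded input at this output position is [0 0 0 / 1 1 7 / 4 2 12]. Elementwise product with the kernel and sum: 0·-1 + 0·1 + 0·1 + 1·-2 + 4·-1 + 2·1.

3 -4 -19
7 7 -32
10 -17 -9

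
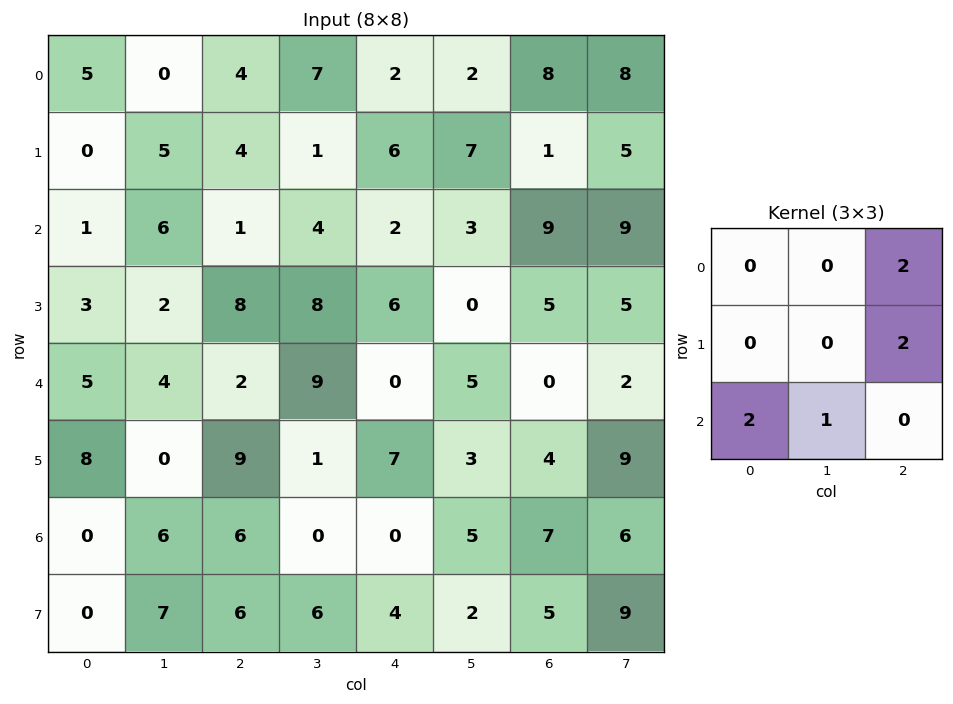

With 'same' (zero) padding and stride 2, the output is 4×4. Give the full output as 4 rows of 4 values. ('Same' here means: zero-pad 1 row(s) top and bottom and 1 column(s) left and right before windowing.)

0 28 12 31
25 22 42 33
20 43 19 24
12 22 32 39

Output[0,0]: The receptive field on the zero-padded input at this output position is [0 0 0 / 0 5 0 / 0 0 5]. Elementwise product with the kernel and sum: 0·2 + 0·2 + 0·2 + 0·1.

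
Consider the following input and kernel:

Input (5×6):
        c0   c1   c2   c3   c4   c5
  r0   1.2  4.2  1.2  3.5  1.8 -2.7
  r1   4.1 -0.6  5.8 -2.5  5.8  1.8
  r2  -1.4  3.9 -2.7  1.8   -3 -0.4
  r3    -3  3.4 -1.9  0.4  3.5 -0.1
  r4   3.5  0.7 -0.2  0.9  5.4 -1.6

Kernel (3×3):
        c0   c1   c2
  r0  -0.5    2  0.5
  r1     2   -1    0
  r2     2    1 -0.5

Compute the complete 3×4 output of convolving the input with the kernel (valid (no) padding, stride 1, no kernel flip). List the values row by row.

Output[0,0]: The receptive field on the input at this output position is [1.2 4.2 1.2 / 4.1 -0.6 5.8 / -1.4 3.9 -2.7]. Elementwise product with the kernel and sum: 1.2·-0.5 + 4.2·2 + 1.2·0.5 + 4.1·2 + -0.6·-1 + -1.4·2 + 3.9·1 + -2.7·-0.5.

19.65 -0.75 19.3 -9.5
-8.7 25.85 -17.35 24.7
5.55 3 -2.95 -1.8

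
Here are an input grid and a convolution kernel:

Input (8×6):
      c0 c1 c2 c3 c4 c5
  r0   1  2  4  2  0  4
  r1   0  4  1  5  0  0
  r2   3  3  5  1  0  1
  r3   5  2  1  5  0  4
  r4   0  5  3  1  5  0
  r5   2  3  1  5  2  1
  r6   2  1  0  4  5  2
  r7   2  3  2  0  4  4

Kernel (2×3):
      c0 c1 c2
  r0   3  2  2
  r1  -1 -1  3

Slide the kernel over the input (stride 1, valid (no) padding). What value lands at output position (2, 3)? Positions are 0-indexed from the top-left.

The receptive field on the input at this output position is [1 0 1 / 5 0 4]. Elementwise product with the kernel and sum: 1·3 + 0·2 + 1·2 + 5·-1 + 0·-1 + 4·3.

12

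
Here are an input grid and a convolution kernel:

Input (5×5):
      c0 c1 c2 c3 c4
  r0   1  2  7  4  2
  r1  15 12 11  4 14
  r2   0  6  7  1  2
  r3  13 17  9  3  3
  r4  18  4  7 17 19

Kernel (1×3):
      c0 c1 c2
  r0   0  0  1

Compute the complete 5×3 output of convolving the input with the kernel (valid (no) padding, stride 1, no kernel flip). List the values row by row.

7 4 2
11 4 14
7 1 2
9 3 3
7 17 19

Output[0,0]: The receptive field on the input at this output position is [1 2 7]. Elementwise product with the kernel and sum: 7·1.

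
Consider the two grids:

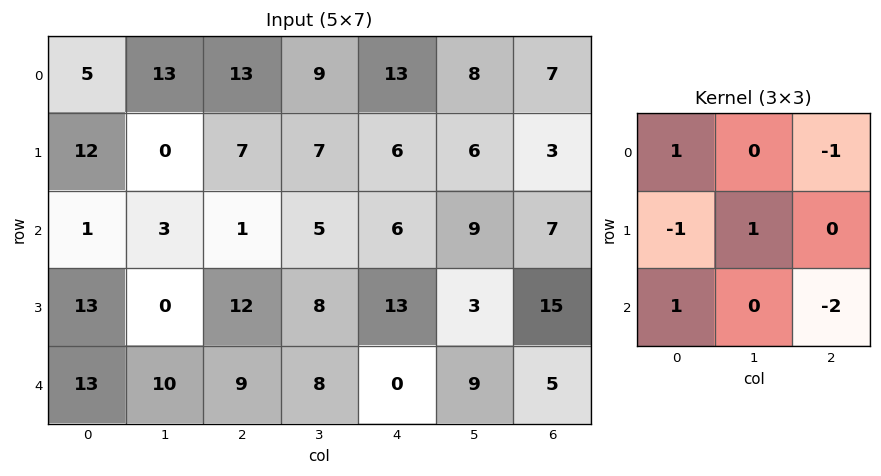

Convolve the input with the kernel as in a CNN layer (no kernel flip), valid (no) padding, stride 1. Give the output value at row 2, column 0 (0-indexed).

-18

The receptive field on the input at this output position is [1 3 1 / 13 0 12 / 13 10 9]. Elementwise product with the kernel and sum: 1·1 + 1·-1 + 13·-1 + 0·1 + 13·1 + 9·-2.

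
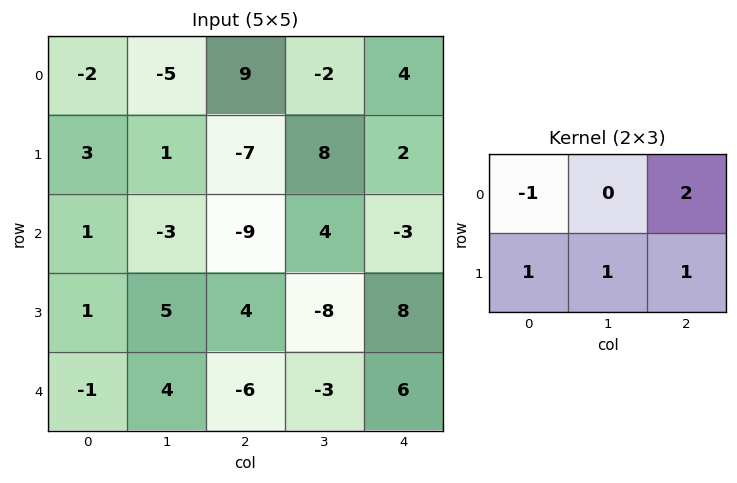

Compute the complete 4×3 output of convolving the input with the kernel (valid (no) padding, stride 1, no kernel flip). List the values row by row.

Output[0,0]: The receptive field on the input at this output position is [-2 -5 9 / 3 1 -7]. Elementwise product with the kernel and sum: -2·-1 + 9·2 + 3·1 + 1·1 + -7·1.

17 3 2
-28 7 3
-9 12 7
4 -26 9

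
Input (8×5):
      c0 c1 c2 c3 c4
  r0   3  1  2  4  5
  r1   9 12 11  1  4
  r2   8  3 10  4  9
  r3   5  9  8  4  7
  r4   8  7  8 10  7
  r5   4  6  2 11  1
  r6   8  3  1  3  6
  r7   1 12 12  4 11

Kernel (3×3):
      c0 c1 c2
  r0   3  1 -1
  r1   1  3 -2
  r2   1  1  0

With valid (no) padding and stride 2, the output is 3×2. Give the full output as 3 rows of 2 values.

Output[0,0]: The receptive field on the input at this output position is [3 1 2 / 9 12 11 / 8 3 10]. Elementwise product with the kernel and sum: 3·3 + 1·1 + 2·-1 + 9·1 + 12·3 + 11·-2 + 8·1 + 3·1.
Output[0,1]: The receptive field on the input at this output position is [2 4 5 / 11 1 4 / 10 4 9]. Elementwise product with the kernel and sum: 2·3 + 4·1 + 5·-1 + 11·1 + 1·3 + 4·-2 + 10·1 + 4·1.

42 25
48 49
52 64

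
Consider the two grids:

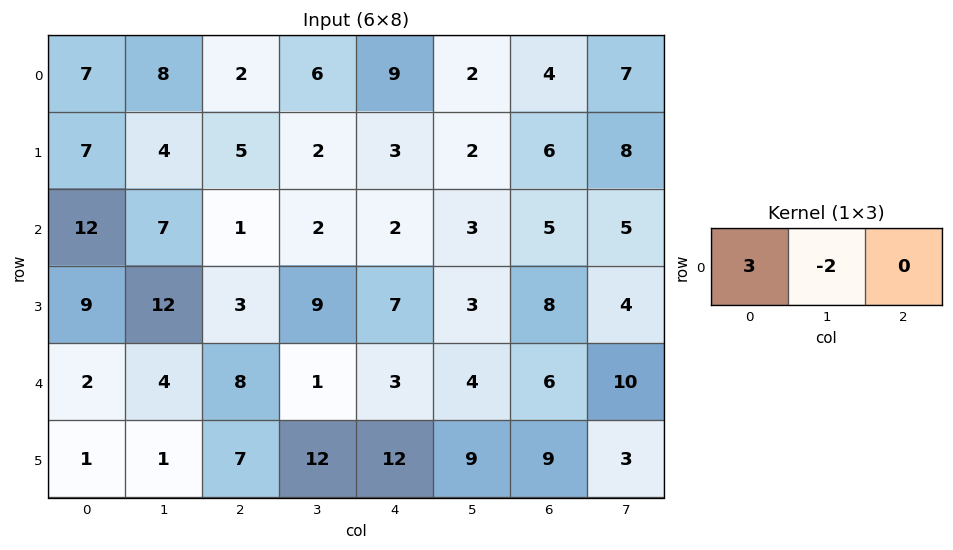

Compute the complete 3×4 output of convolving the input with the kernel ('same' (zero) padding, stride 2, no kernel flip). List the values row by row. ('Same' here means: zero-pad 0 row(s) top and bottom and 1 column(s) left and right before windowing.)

Output[0,0]: The receptive field on the zero-padded input at this output position is [0 7 8]. Elementwise product with the kernel and sum: 0·3 + 7·-2.

-14 20 0 -2
-24 19 2 -1
-4 -4 -3 0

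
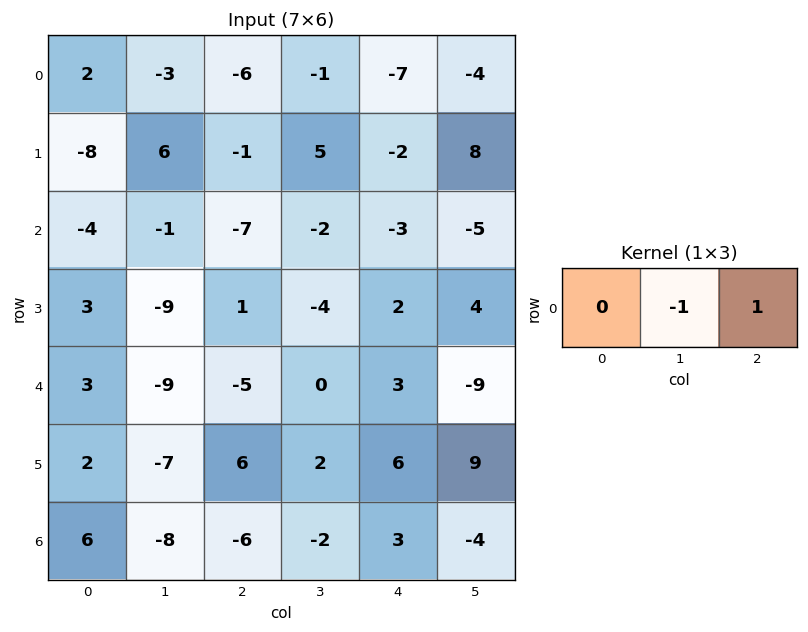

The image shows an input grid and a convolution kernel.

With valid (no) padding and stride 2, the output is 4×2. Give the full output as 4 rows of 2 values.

-3 -6
-6 -1
4 3
2 5

Output[0,0]: The receptive field on the input at this output position is [2 -3 -6]. Elementwise product with the kernel and sum: -3·-1 + -6·1.
Output[0,1]: The receptive field on the input at this output position is [-6 -1 -7]. Elementwise product with the kernel and sum: -1·-1 + -7·1.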